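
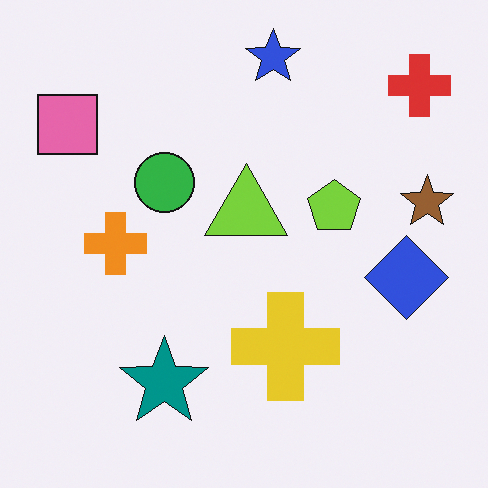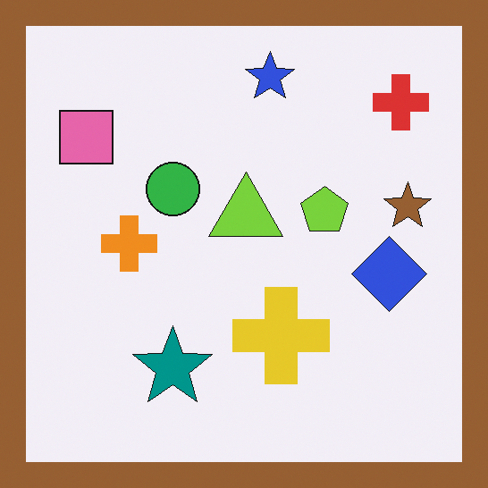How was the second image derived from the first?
It was framed with a brown border.

A solid brown frame runs around the edge of the second image, with the content slightly shrunk inside it.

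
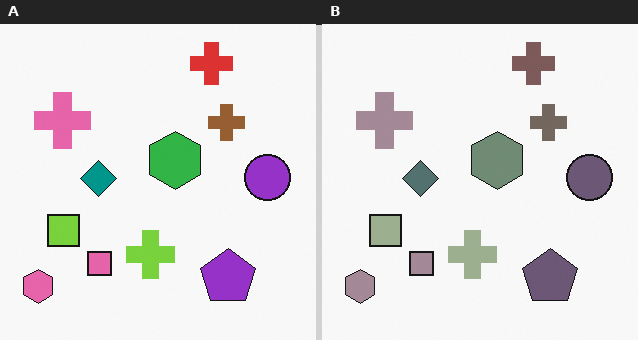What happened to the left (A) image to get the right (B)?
The image was made much more muted (saturation change).

All colors are more muted and greyish — a global saturation change.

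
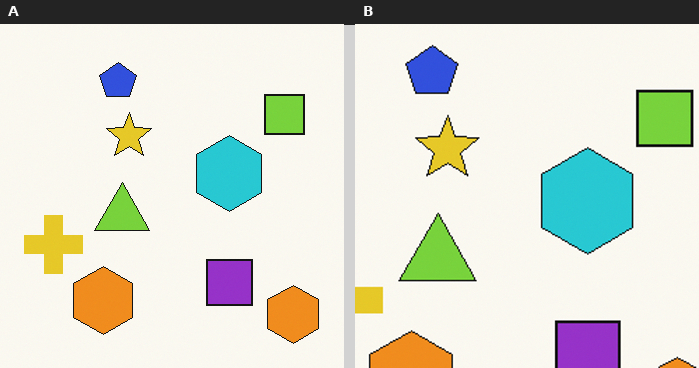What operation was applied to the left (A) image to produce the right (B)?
The transformation is: cropped slightly and scaled back up.

The visible shapes are larger and the field of view is narrower; shapes near the original edges may be partly or wholly outside the frame — a crop-and-rescale.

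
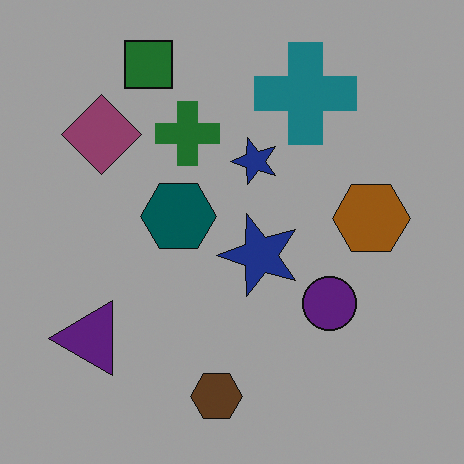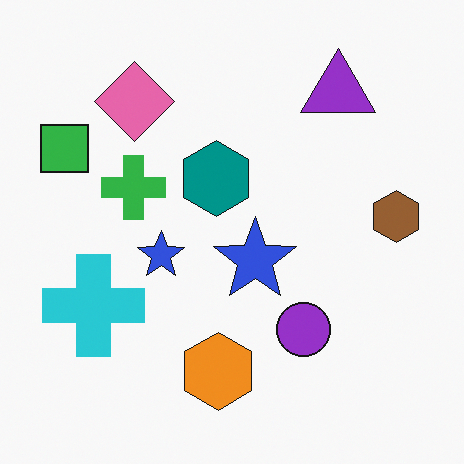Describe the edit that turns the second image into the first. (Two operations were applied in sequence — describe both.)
The image was substantially darkened, then transposed (reflected across the top-left ↔ bottom-right diagonal).

Every pixel — background and shapes alike — is uniformly darkened. Shapes have swapped their row and column positions — what was in the top-right is now in the bottom-left — a diagonal reflection.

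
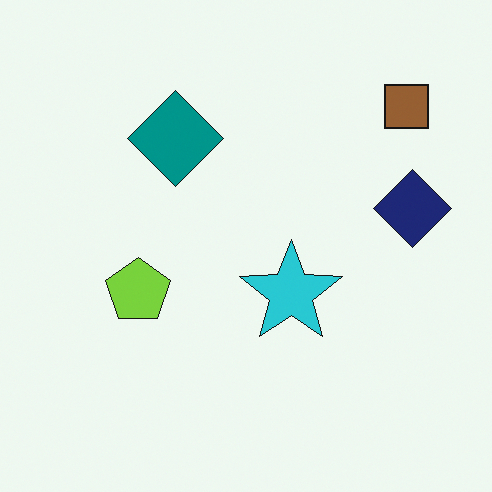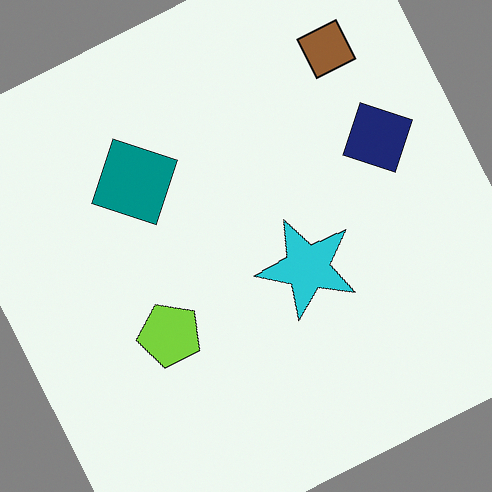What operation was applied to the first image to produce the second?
The image was rotated counter-clockwise by a clearly visible amount.

Every shape is tilted by the same angle and the image corners show triangular fill wedges — a whole-image rotation by a non-right angle.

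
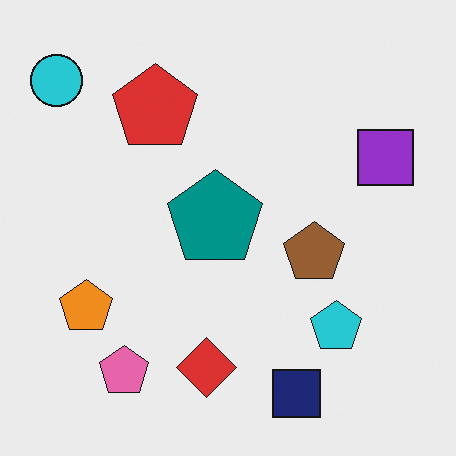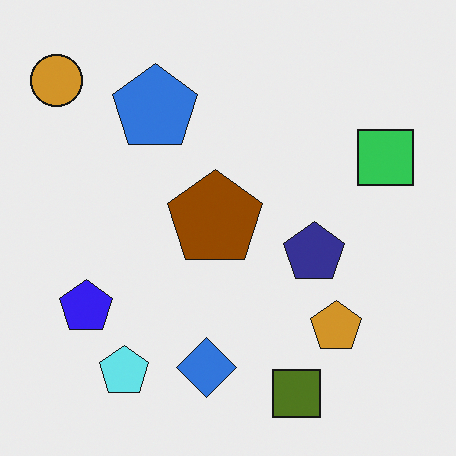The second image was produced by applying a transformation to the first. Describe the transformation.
The transformation is: hue-shifted by a large amount.

Every shape's color has rotated by the same amount around the hue wheel — a uniform hue shift.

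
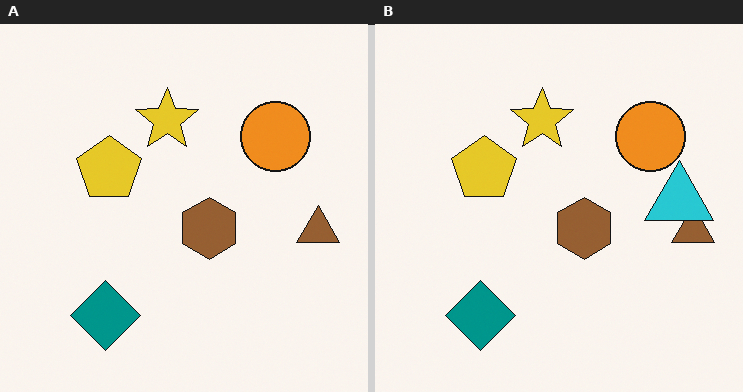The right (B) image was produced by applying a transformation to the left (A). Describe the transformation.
Overlaid with an additional cyan triangle.

A cyan triangle appears in the right (B) image that is absent from the left (A).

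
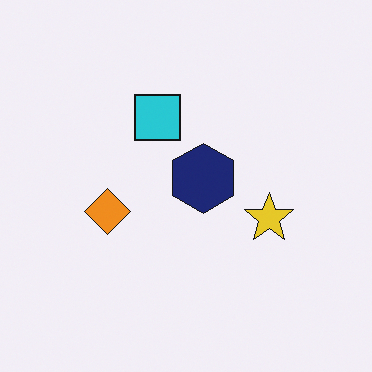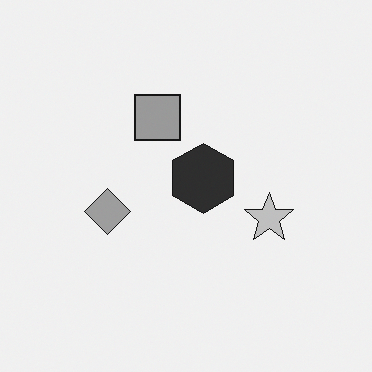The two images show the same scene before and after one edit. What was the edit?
The second image is the first converted to grayscale.

All color is removed — every shape is now a shade of grey.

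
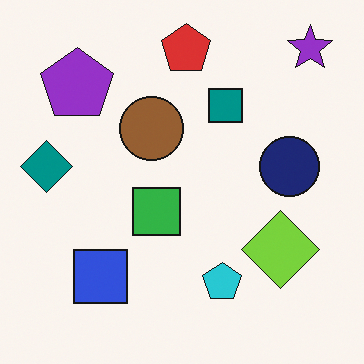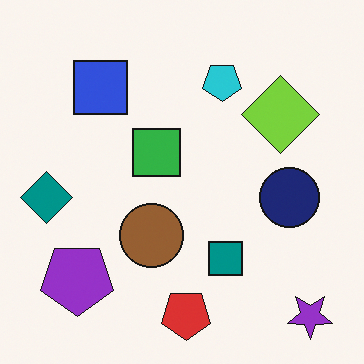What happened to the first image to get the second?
It was flipped vertically (top ↔ bottom).

The purple star is in the top-right of the first image and the bottom-right of the second — shapes on opposite sides of the horizontal midline have swapped in a mirror flip.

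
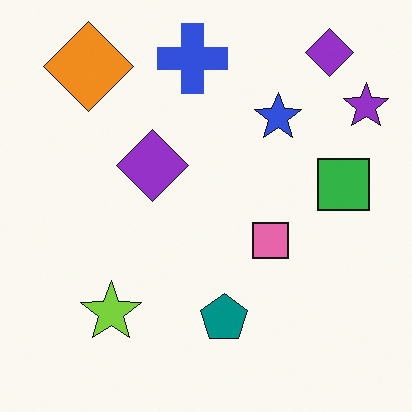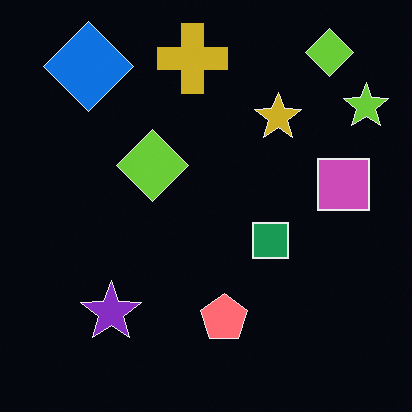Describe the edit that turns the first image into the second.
The second image is the first color-inverted (negative).

The light background has become dark and every shape's color is its complement — a photographic negative.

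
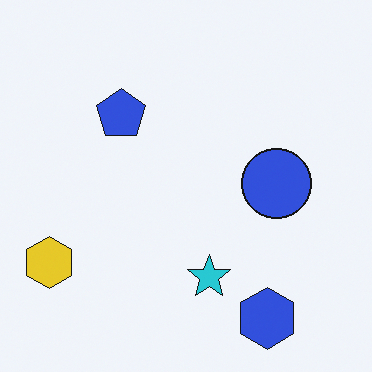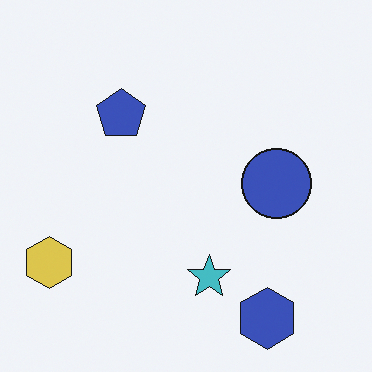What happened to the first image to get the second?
Slightly desaturated.

All colors are more muted and greyish — a global saturation change.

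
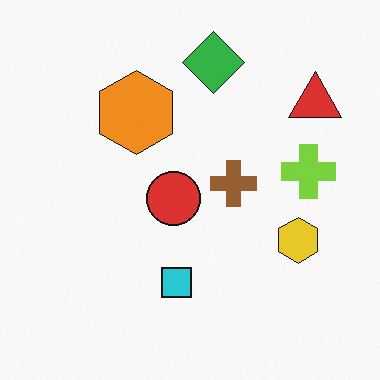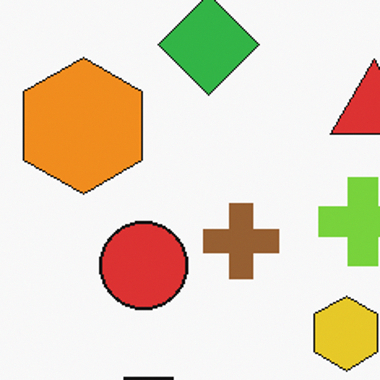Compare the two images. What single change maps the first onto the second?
The image was cropped tightly and scaled back up.

The visible shapes are larger and the field of view is narrower; shapes near the original edges may be partly or wholly outside the frame — a crop-and-rescale.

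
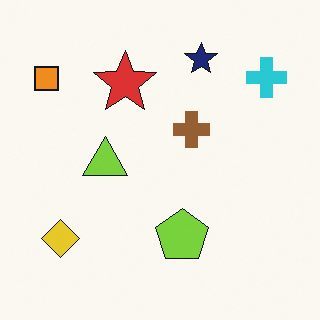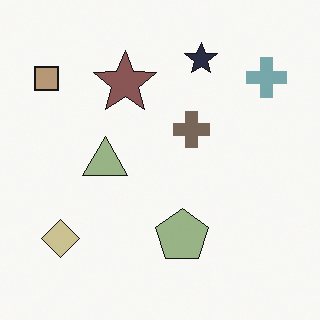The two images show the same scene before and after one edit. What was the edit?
This is the original image heavily desaturated.

All colors are more muted and greyish — a global saturation change.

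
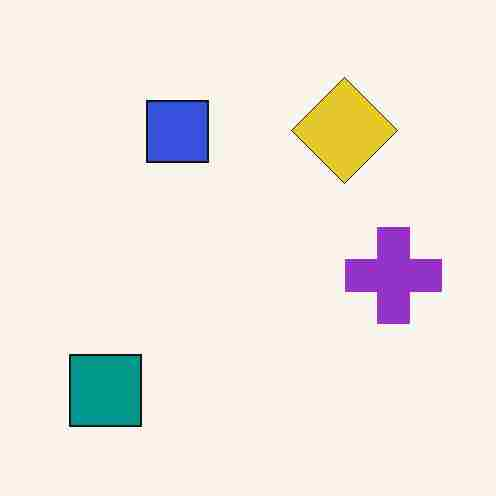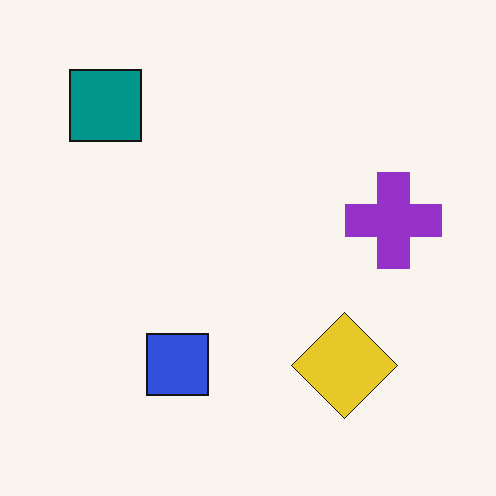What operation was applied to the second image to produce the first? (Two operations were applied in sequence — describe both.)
Flipped vertically (top ↔ bottom), then heavily JPEG-compressed with obvious blocking artifacts.

The teal square is in the top-left of the second image and the bottom-left of the first — shapes on opposite sides of the horizontal midline have swapped in a mirror flip. Blocky 8×8 compression artifacts appear around shape edges and the flat background shows ringing — characteristic JPEG degradation.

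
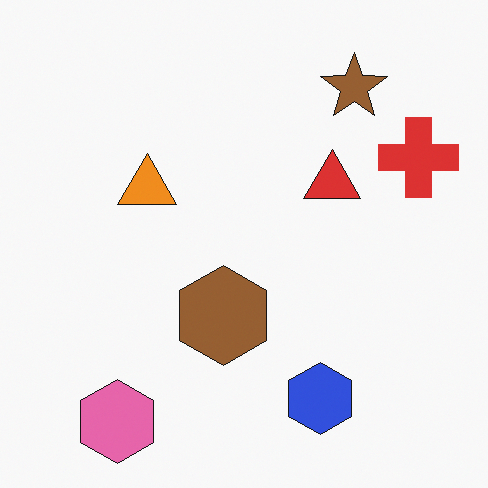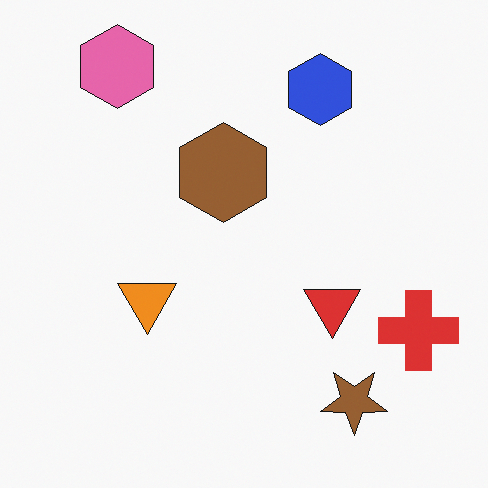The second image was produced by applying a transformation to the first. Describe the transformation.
The transformation is: flipped vertically (top ↔ bottom).

The pink hexagon is in the bottom-left of the first image and the top-left of the second — shapes on opposite sides of the horizontal midline have swapped in a mirror flip.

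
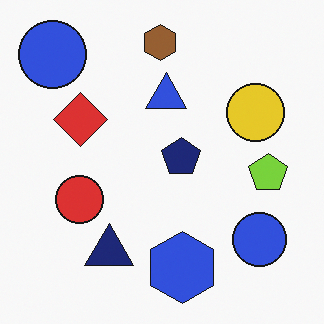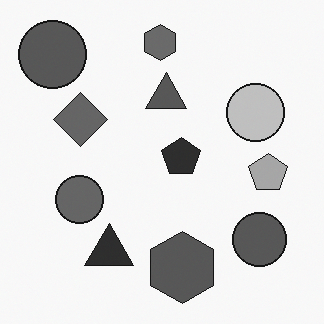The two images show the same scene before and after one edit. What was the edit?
Converted to grayscale.

All color is removed — every shape is now a shade of grey.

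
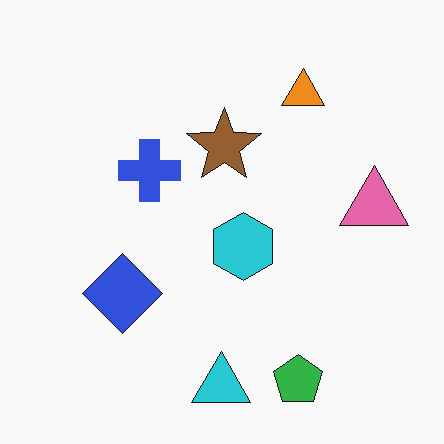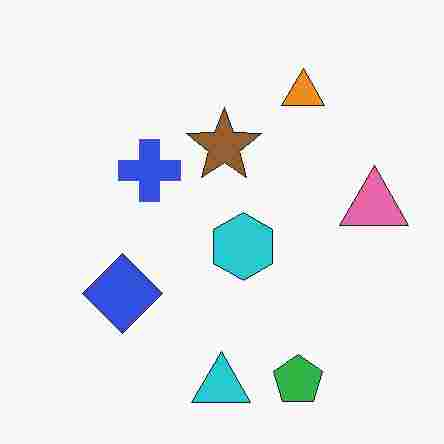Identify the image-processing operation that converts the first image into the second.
This is the original image degraded with heavy JPEG compression.

Blocky 8×8 compression artifacts appear around shape edges and the flat background shows ringing — characteristic JPEG degradation.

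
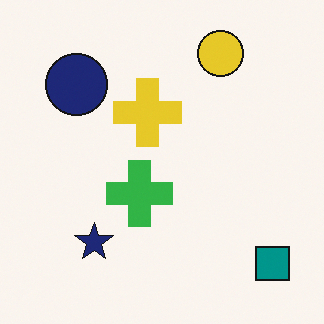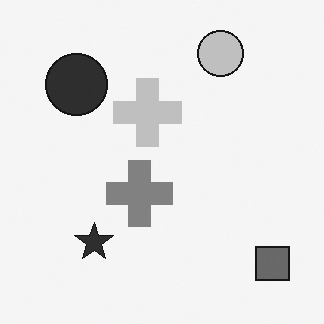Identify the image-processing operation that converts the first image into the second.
The transformation is: converted to grayscale.

All color is removed — every shape is now a shade of grey.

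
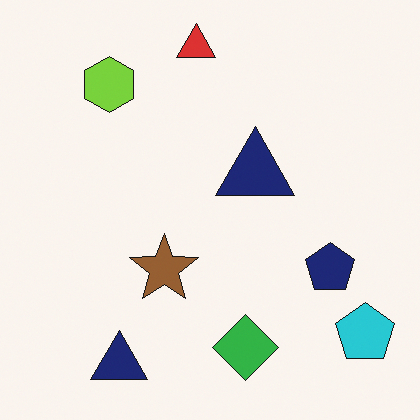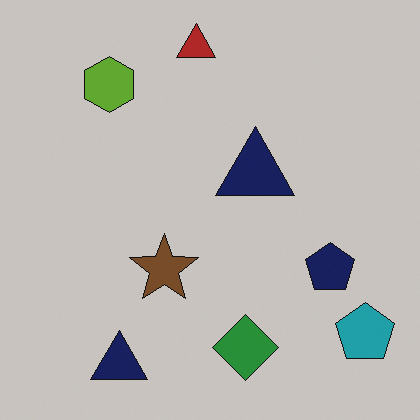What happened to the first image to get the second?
Slightly darkened.

Every pixel — background and shapes alike — is uniformly darkened.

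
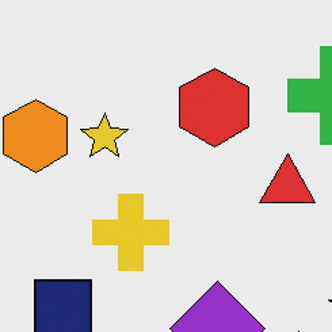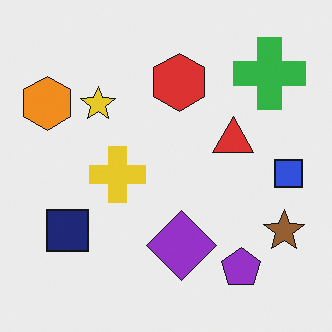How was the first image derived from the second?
The transformation is: cropped to a modestly smaller region and rescaled.

The visible shapes are larger and the field of view is narrower; shapes near the original edges may be partly or wholly outside the frame — a crop-and-rescale.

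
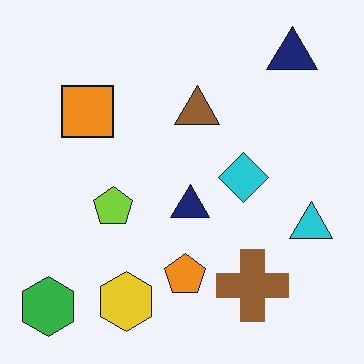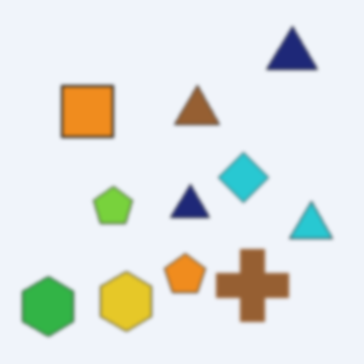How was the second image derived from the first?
Slightly softened.

Shape edges and outlines are uniformly softened across the whole image.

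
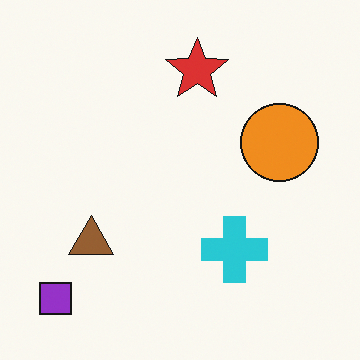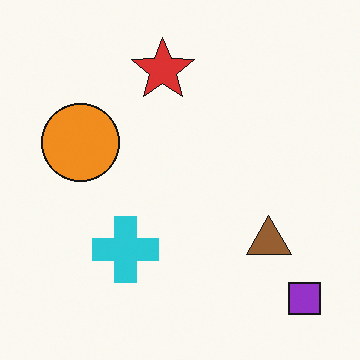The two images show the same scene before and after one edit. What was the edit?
It was flipped horizontally (left ↔ right).

The purple square is in the bottom-left of the first image and the bottom-right of the second — shapes on opposite sides of the vertical midline have swapped in a mirror flip.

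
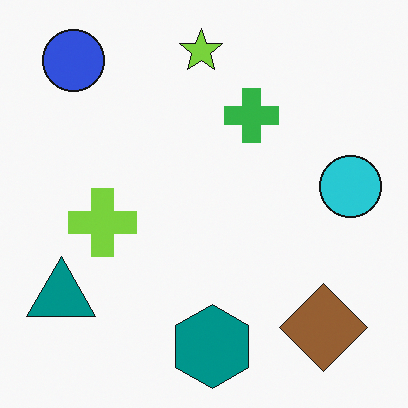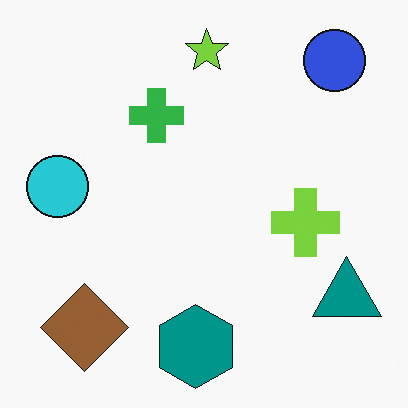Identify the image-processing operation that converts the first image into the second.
The transformation is: flipped horizontally (left ↔ right).

The cyan circle is in the right of the first image and the left of the second — shapes on opposite sides of the vertical midline have swapped in a mirror flip.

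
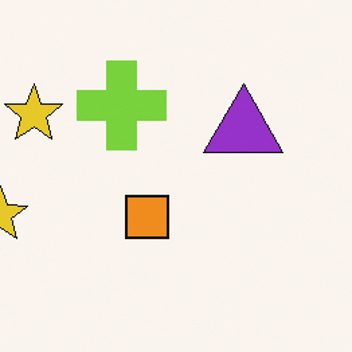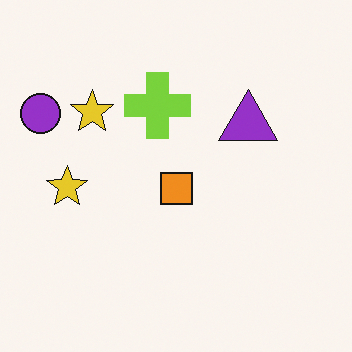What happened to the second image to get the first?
The first image is the second cropped to a modestly smaller region and rescaled.

The visible shapes are larger and the field of view is narrower; shapes near the original edges may be partly or wholly outside the frame — a crop-and-rescale.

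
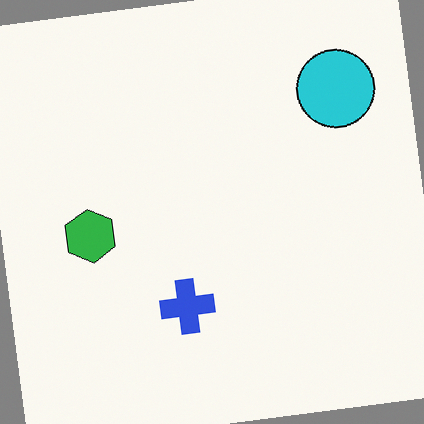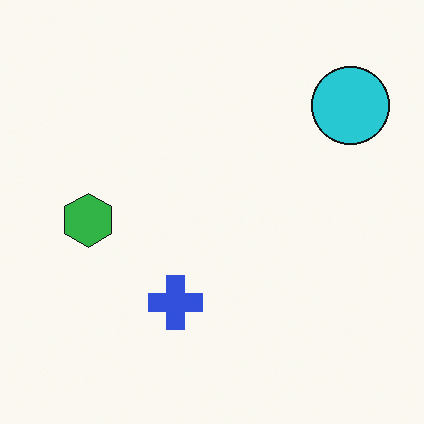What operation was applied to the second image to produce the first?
This is the original image rotated counter-clockwise by a small amount.

Every shape is tilted by the same angle and the image corners show triangular fill wedges — a whole-image rotation by a non-right angle.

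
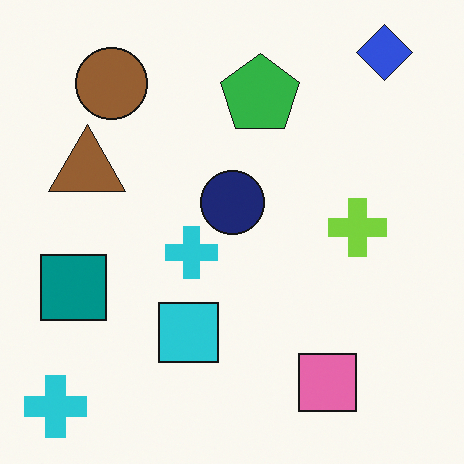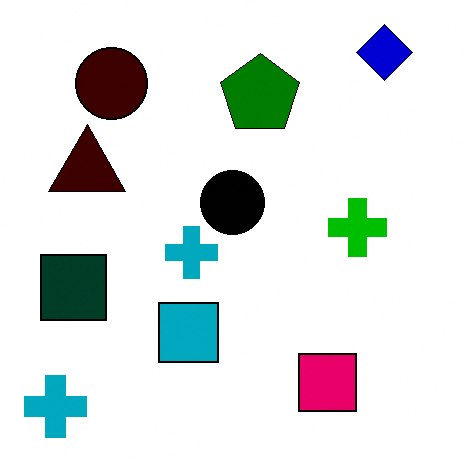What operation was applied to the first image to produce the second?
It was boosted in contrast.

Tones are pushed away from mid-grey across the whole image — a global contrast change.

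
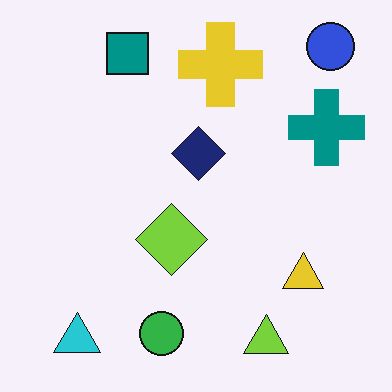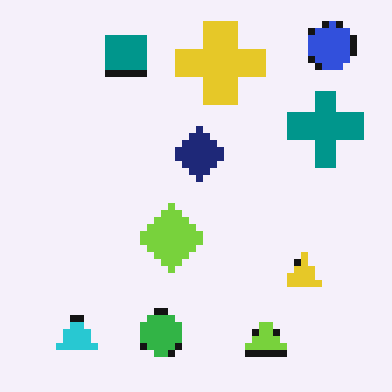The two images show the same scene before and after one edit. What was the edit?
The image was pixelated into visible square blocks.

Shapes are reduced to large square blocks; fine edges and outlines are lost — a downscale-then-upscale (mosaic) effect.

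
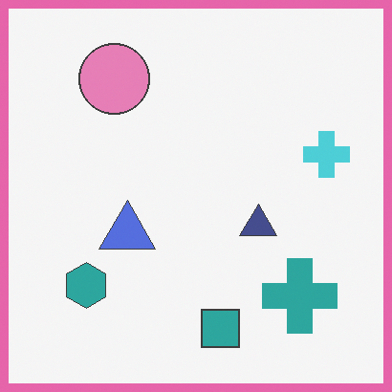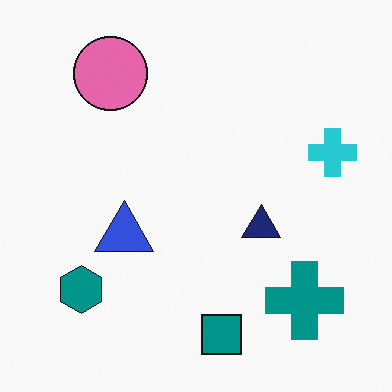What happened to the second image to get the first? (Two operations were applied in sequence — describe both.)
It was given slightly reduced contrast, then framed with a pink border.

Tones are pushed toward mid-grey across the whole image — a global contrast change. A solid pink frame runs around the edge of the first image, with the content slightly shrunk inside it.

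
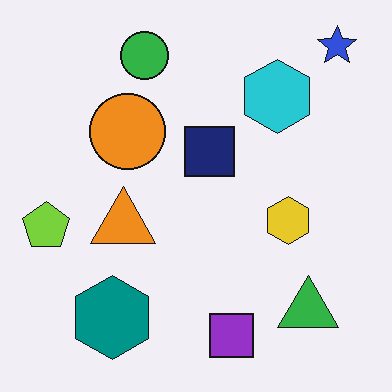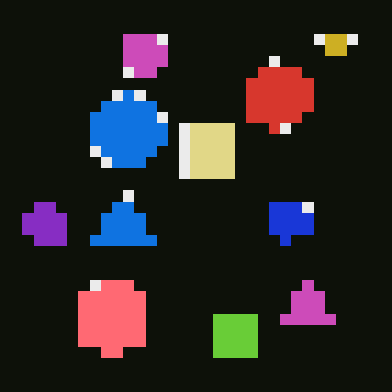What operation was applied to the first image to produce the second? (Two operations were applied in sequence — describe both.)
The transformation is: color-inverted (negative), then heavily pixelated into large blocks.

The light background has become dark and every shape's color is its complement — a photographic negative. Shapes are reduced to large square blocks; fine edges and outlines are lost — a downscale-then-upscale (mosaic) effect.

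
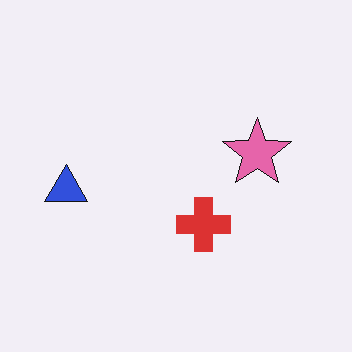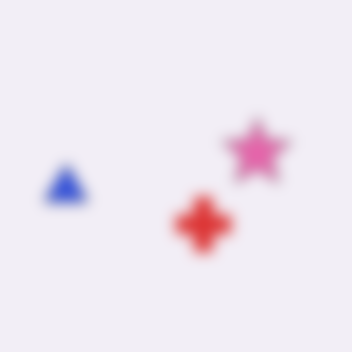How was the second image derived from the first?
This is the original image strongly gaussian-blurred.

Shape edges and outlines are uniformly softened across the whole image.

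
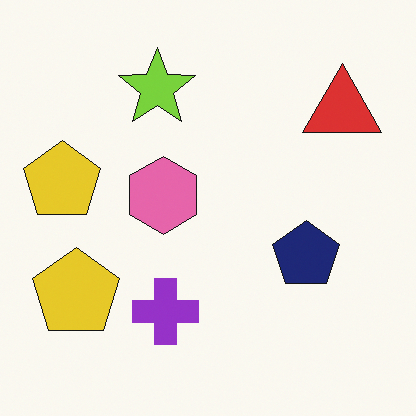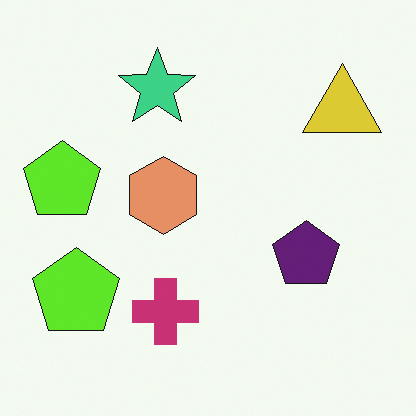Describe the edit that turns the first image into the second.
The image was hue-shifted by a small amount.

Every shape's color has rotated by the same amount around the hue wheel — a uniform hue shift.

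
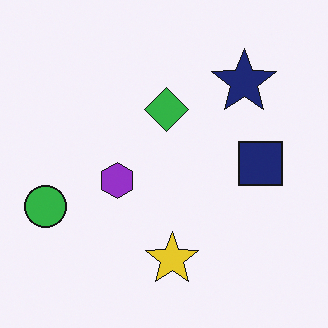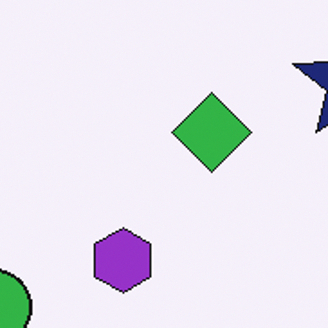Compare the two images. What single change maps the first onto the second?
Cropped tightly and scaled back up.

The visible shapes are larger and the field of view is narrower; shapes near the original edges may be partly or wholly outside the frame — a crop-and-rescale.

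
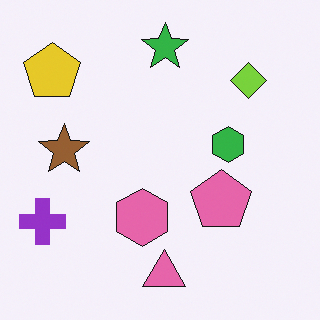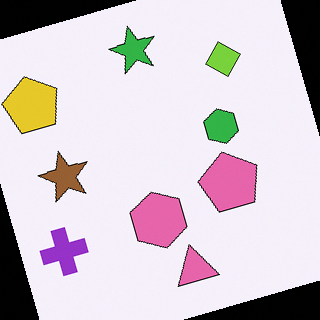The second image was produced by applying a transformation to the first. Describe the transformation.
This is the original image rotated counter-clockwise by a moderate amount.

Every shape is tilted by the same angle and the image corners show triangular fill wedges — a whole-image rotation by a non-right angle.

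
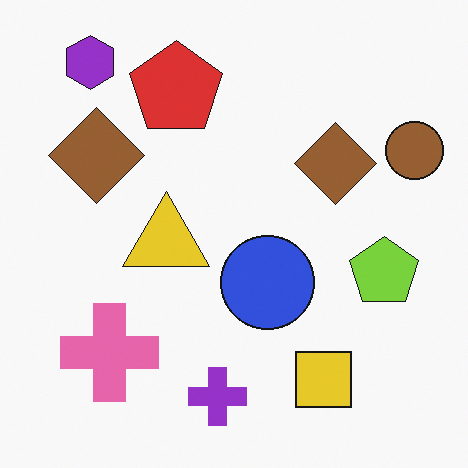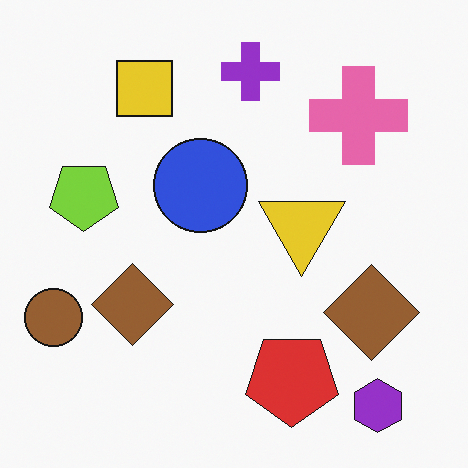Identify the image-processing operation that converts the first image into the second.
It was rotated 180°.

The purple hexagon sits in the top-left of the first image and the bottom-right of the second — consistent with a whole-image 180° rotation.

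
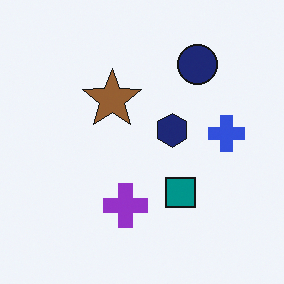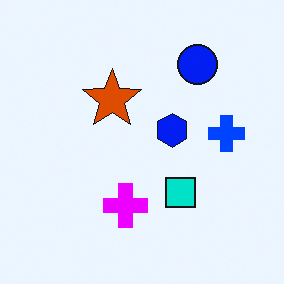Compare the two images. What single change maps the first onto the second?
The second image is the first made much more vivid (saturation change).

All colors are more vivid — a global saturation change.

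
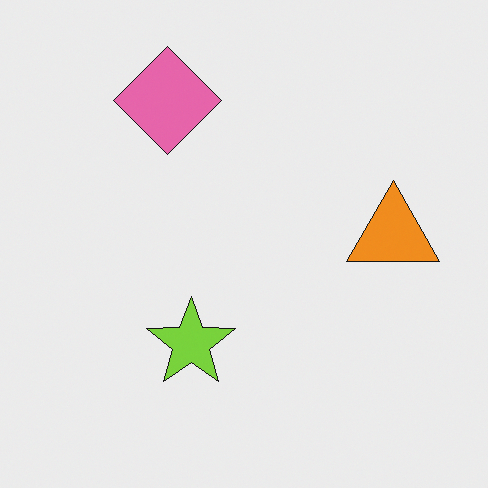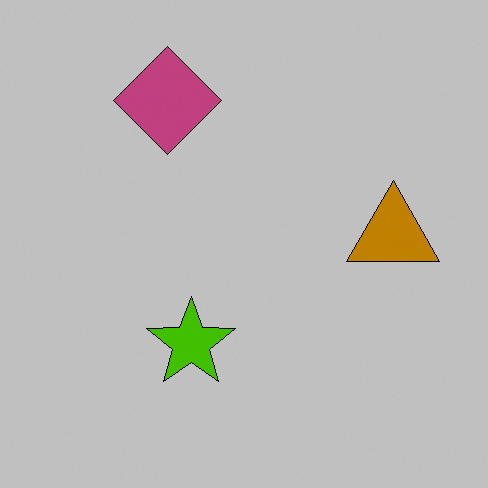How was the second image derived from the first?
The transformation is: heavily posterized to just a handful of flat colors.

Each flat color has snapped to a coarser quantized level — most visibly, the near-white background has dropped to a flat grey.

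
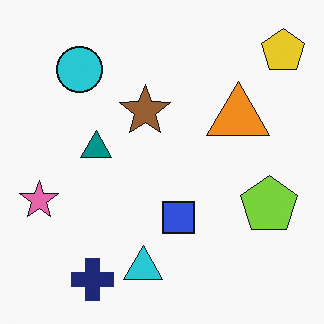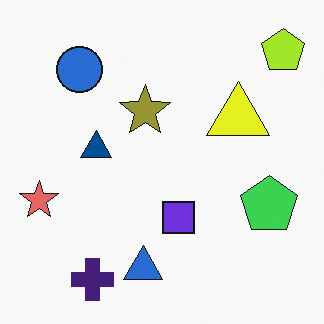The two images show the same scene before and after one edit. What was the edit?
This is the original image hue-shifted slightly.

Every shape's color has rotated by the same amount around the hue wheel — a uniform hue shift.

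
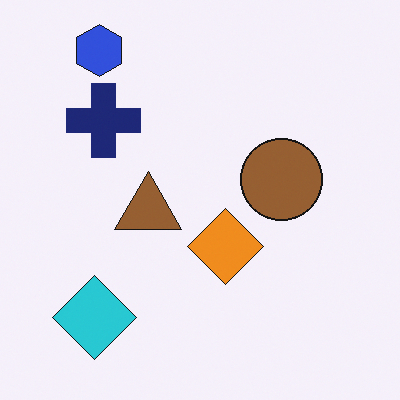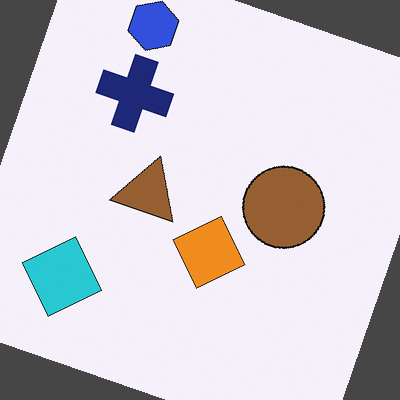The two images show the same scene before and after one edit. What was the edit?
Rotated clockwise by a moderate amount.

Every shape is tilted by the same angle and the image corners show triangular fill wedges — a whole-image rotation by a non-right angle.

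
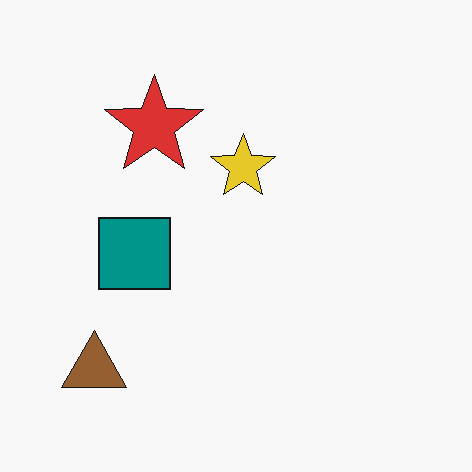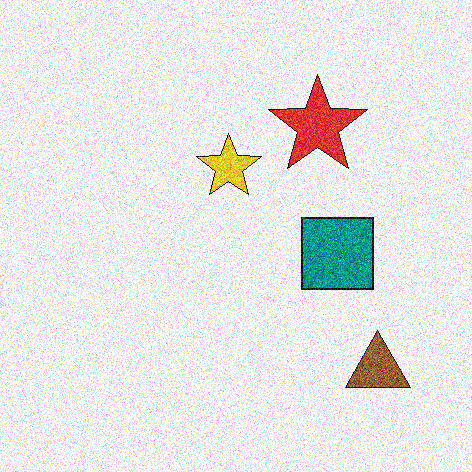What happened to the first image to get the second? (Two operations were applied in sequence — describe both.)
Degraded with heavy additive noise, then flipped horizontally (left ↔ right).

Random speckle covers the whole image, including the flat background. The brown triangle is in the bottom-left of the first image and the bottom-right of the second — shapes on opposite sides of the vertical midline have swapped in a mirror flip.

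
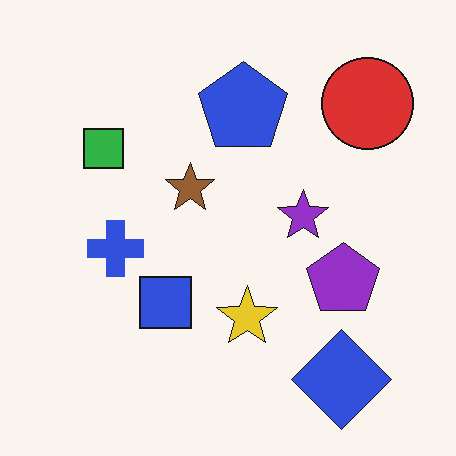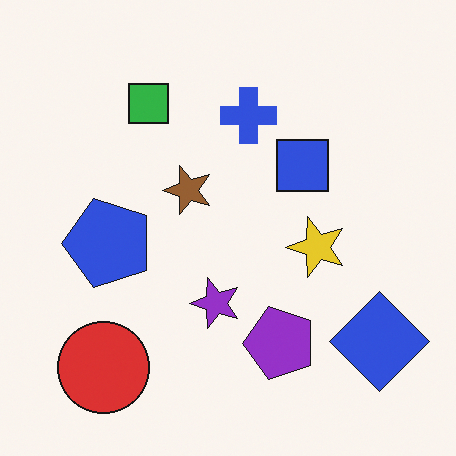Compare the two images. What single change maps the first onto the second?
This is the original image transposed (reflected across the top-left ↔ bottom-right diagonal).

Shapes have swapped their row and column positions — what was in the top-right is now in the bottom-left — a diagonal reflection.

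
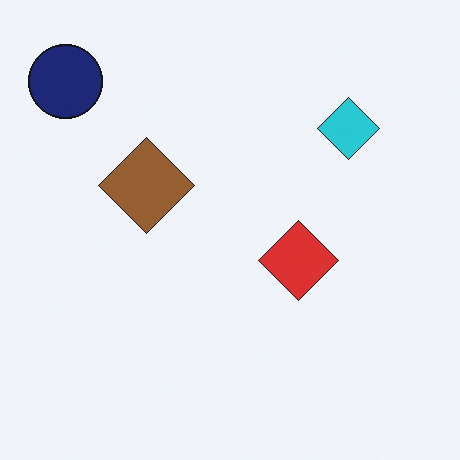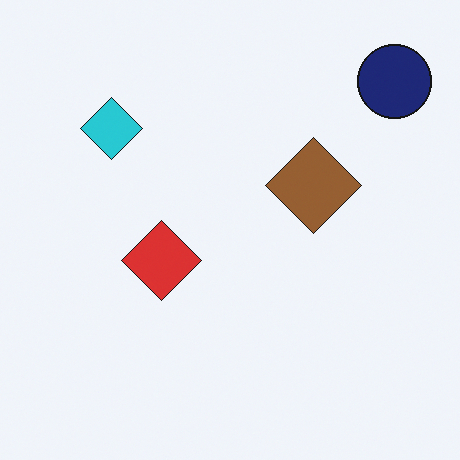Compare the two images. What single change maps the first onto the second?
Flipped horizontally (left ↔ right).

The navy circle is in the top-left of the first image and the top-right of the second — shapes on opposite sides of the vertical midline have swapped in a mirror flip.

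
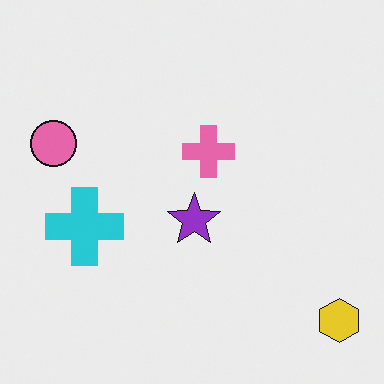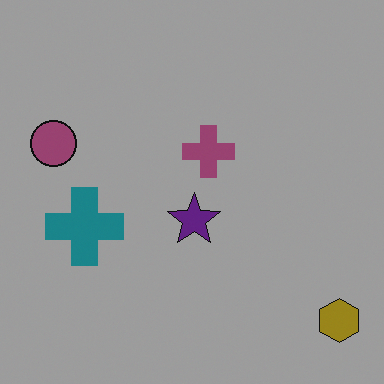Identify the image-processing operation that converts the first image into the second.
The image was noticeably darkened.

Every pixel — background and shapes alike — is uniformly darkened.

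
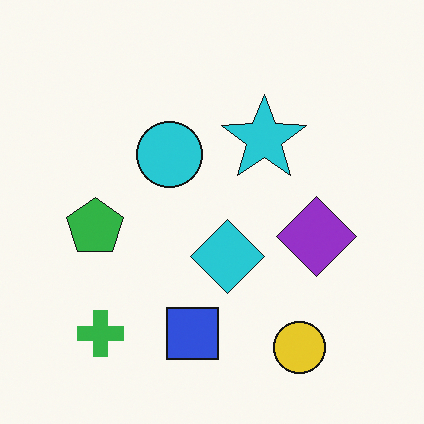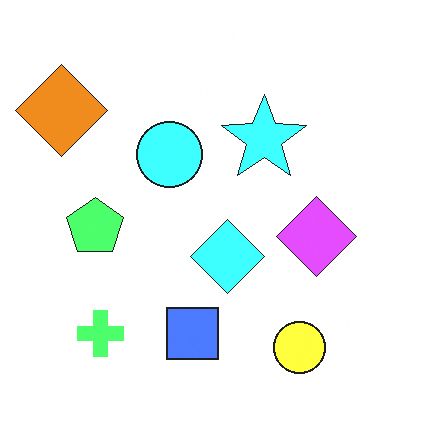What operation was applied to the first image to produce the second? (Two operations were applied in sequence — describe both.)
This is the original image brightened a lot, then overlaid with an additional orange diamond.

Every pixel — background and shapes alike — is uniformly brightened. An orange diamond appears in the second image that is absent from the first.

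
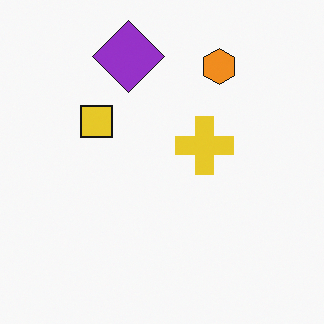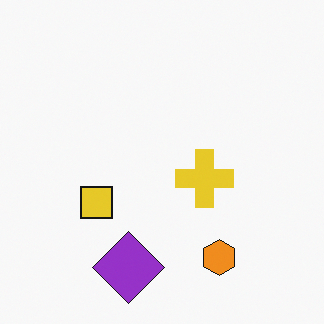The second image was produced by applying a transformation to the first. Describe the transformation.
It was flipped vertically (top ↔ bottom).

The purple diamond is in the top of the first image and the bottom of the second — shapes on opposite sides of the horizontal midline have swapped in a mirror flip.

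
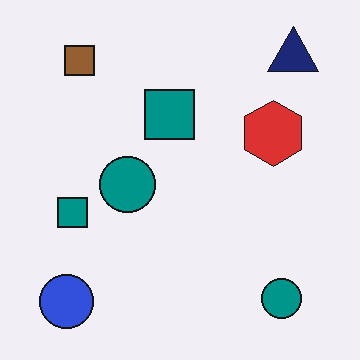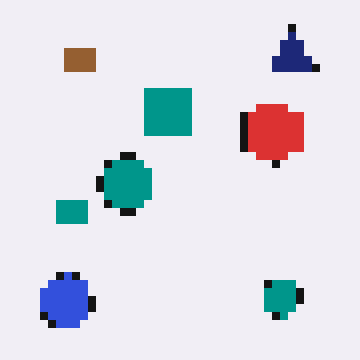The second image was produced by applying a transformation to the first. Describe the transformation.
The second image is the first pixelated into visible square blocks.

Shapes are reduced to large square blocks; fine edges and outlines are lost — a downscale-then-upscale (mosaic) effect.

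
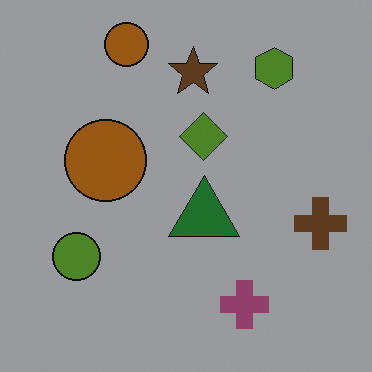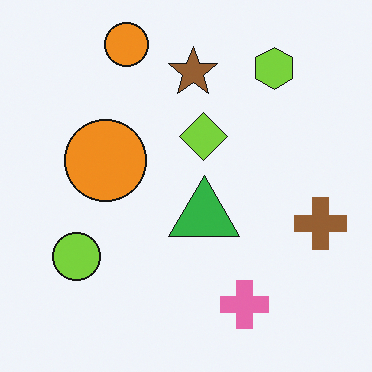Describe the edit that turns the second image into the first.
The image was noticeably darkened.

Every pixel — background and shapes alike — is uniformly darkened.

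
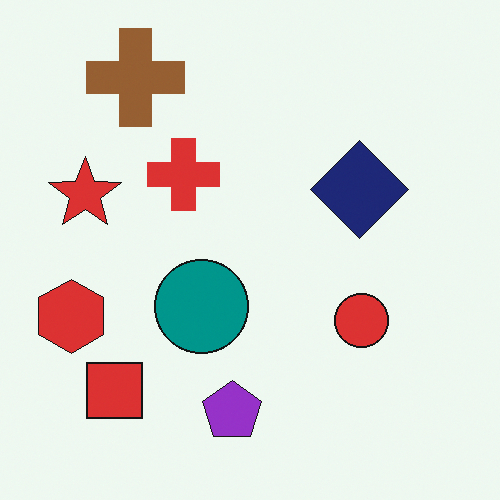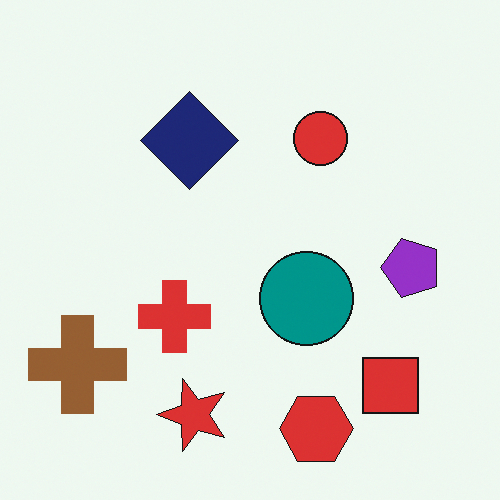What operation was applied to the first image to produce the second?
The transformation is: rotated 90° counter-clockwise.

The brown cross sits in the top-left of the first image and the bottom-left of the second — consistent with a whole-image 90° counter-clockwise rotation.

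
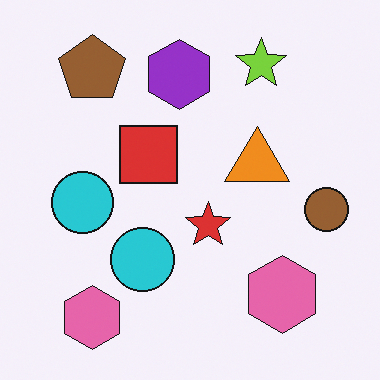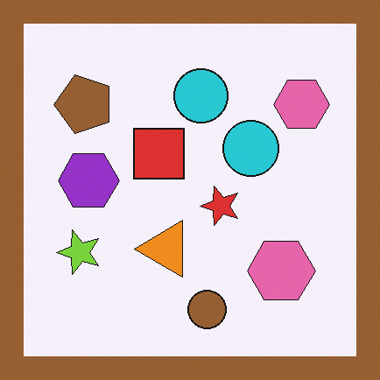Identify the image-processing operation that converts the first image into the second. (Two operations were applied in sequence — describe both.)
The second image is the first transposed (reflected across the top-left ↔ bottom-right diagonal), then framed with a brown border.

Shapes have swapped their row and column positions — what was in the top-right is now in the bottom-left — a diagonal reflection. A solid brown frame runs around the edge of the second image, with the content slightly shrunk inside it.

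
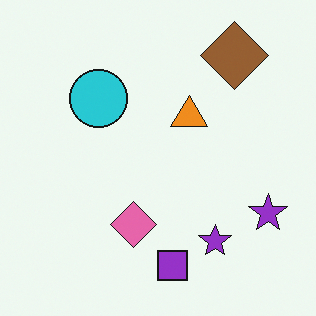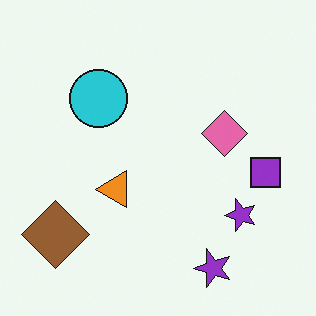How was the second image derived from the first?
The transformation is: transposed (reflected across the top-left ↔ bottom-right diagonal).

Shapes have swapped their row and column positions — what was in the top-right is now in the bottom-left — a diagonal reflection.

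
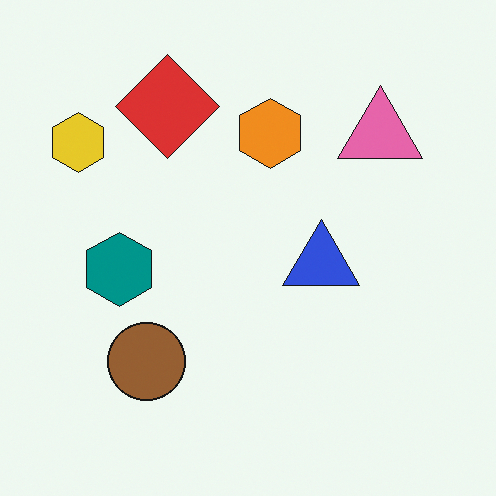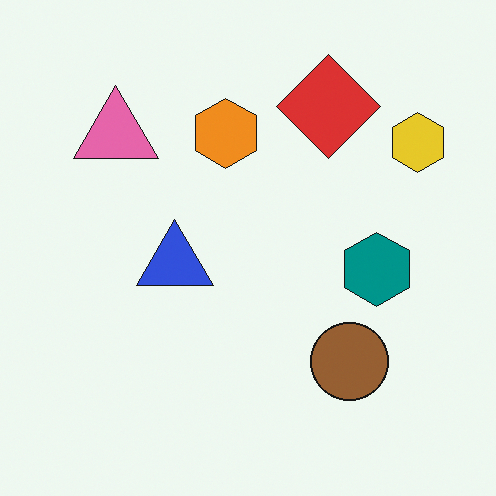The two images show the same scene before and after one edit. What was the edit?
The image was flipped horizontally (left ↔ right).

The yellow hexagon is in the top-left of the first image and the top-right of the second — shapes on opposite sides of the vertical midline have swapped in a mirror flip.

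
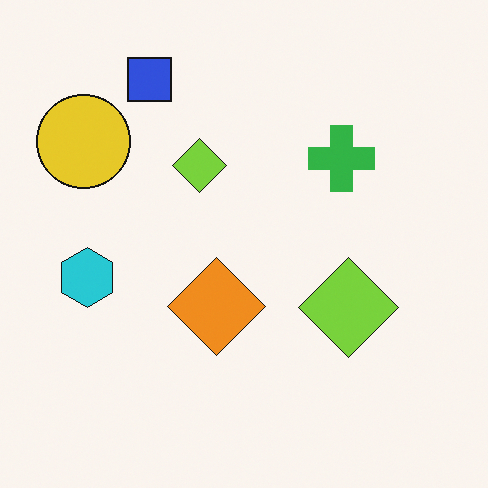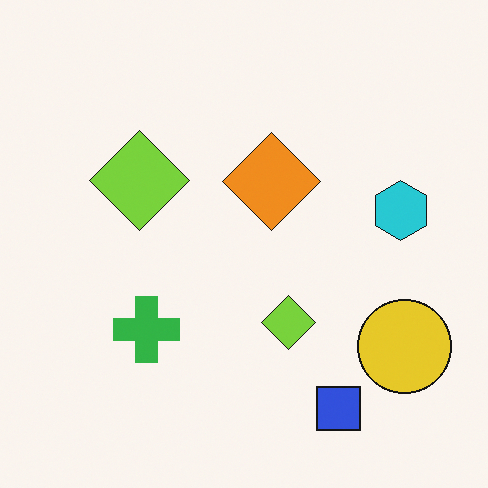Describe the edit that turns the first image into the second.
Rotated 180°.

The yellow circle sits in the top-left of the first image and the bottom-right of the second — consistent with a whole-image 180° rotation.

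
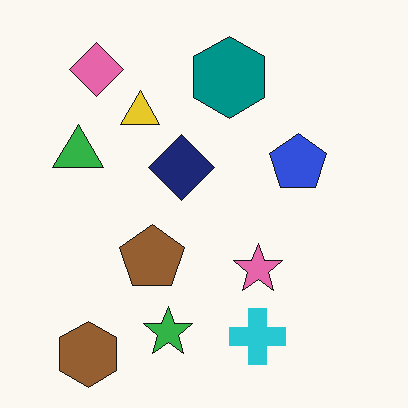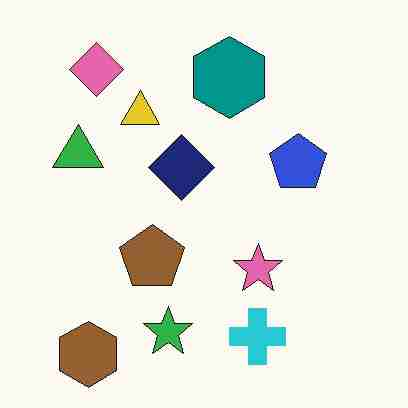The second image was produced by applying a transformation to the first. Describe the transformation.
The second image is the first heavily JPEG-compressed with obvious blocking artifacts.

Blocky 8×8 compression artifacts appear around shape edges and the flat background shows ringing — characteristic JPEG degradation.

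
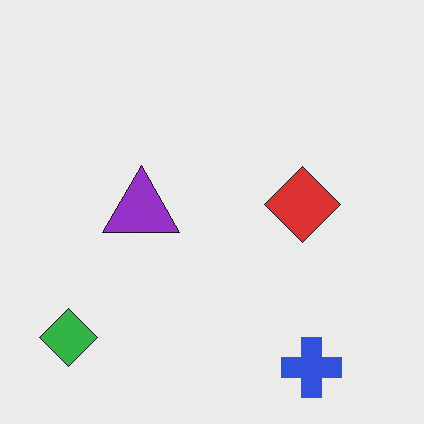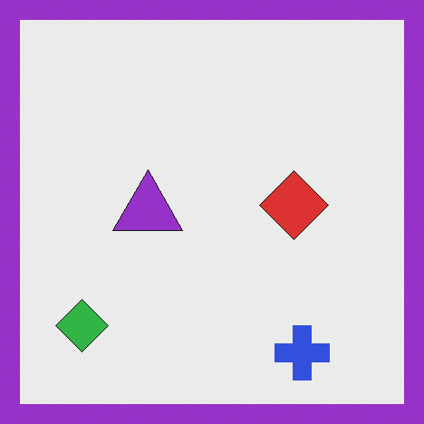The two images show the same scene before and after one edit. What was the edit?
The second image is the first framed with a purple border.

A solid purple frame runs around the edge of the second image, with the content slightly shrunk inside it.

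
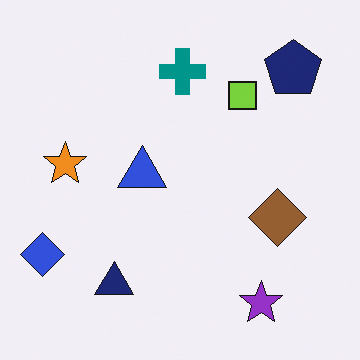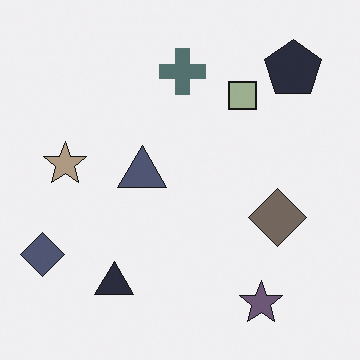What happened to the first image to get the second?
The image was made much more muted (saturation change).

All colors are more muted and greyish — a global saturation change.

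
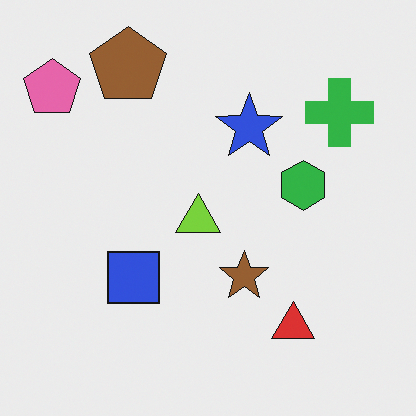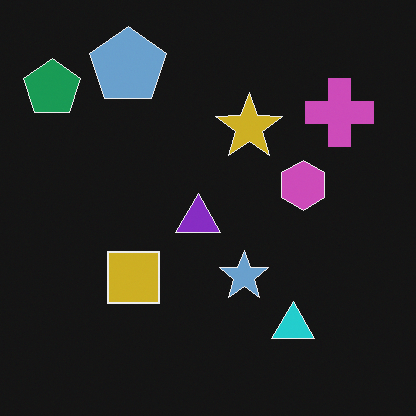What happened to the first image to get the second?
It was color-inverted (negative).

The light background has become dark and every shape's color is its complement — a photographic negative.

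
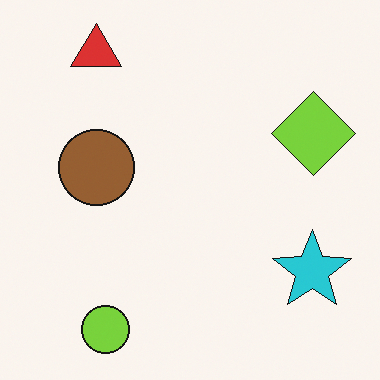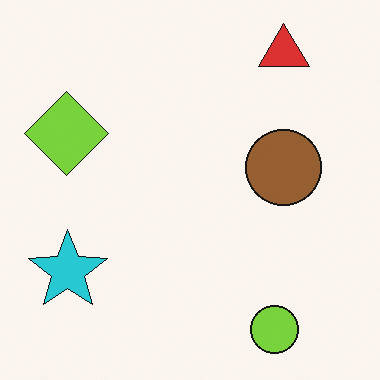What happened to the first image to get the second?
The second image is the first flipped horizontally (left ↔ right).

The lime diamond is in the right of the first image and the left of the second — shapes on opposite sides of the vertical midline have swapped in a mirror flip.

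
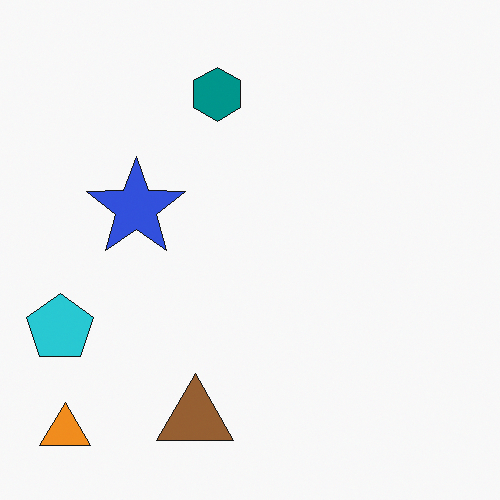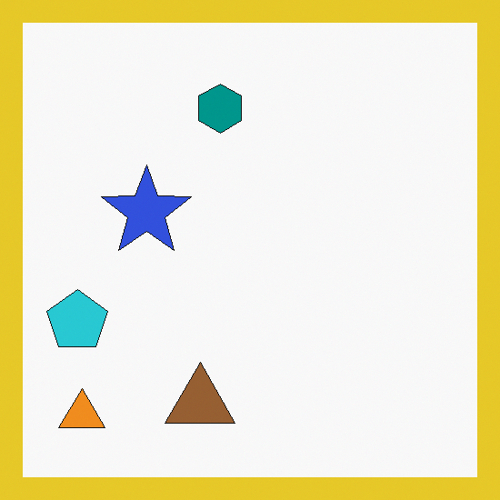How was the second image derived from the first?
This is the original image framed with a yellow border.

A solid yellow frame runs around the edge of the second image, with the content slightly shrunk inside it.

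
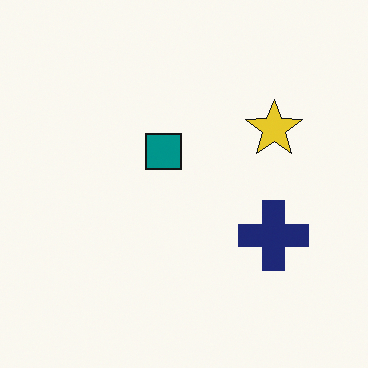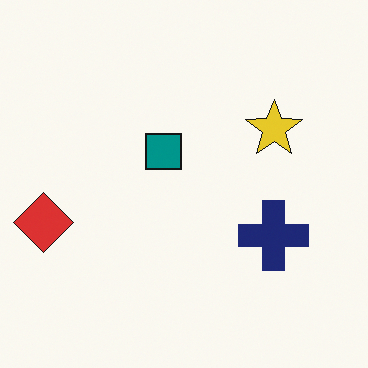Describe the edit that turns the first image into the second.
The second image is the first overlaid with an additional red diamond.

A red diamond appears in the second image that is absent from the first.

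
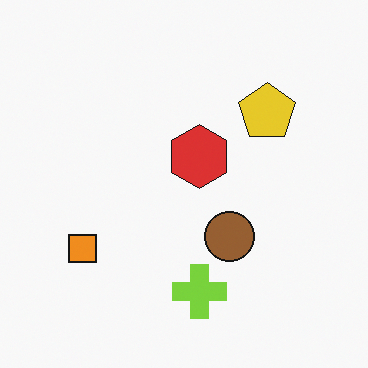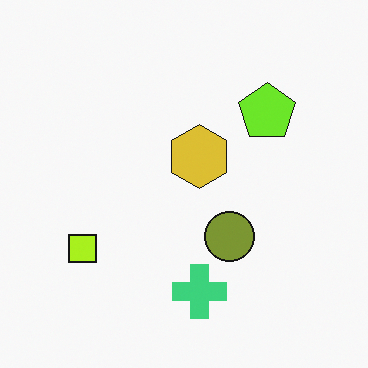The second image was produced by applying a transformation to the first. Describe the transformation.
It was hue-shifted by a small amount.

Every shape's color has rotated by the same amount around the hue wheel — a uniform hue shift.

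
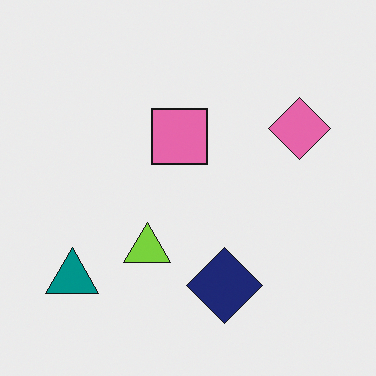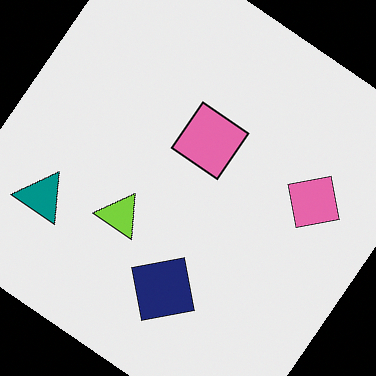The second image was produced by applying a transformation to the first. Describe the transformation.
This is the original image rotated clockwise by a large amount — several tens of degrees.

Every shape is tilted by the same angle and the image corners show triangular fill wedges — a whole-image rotation by a non-right angle.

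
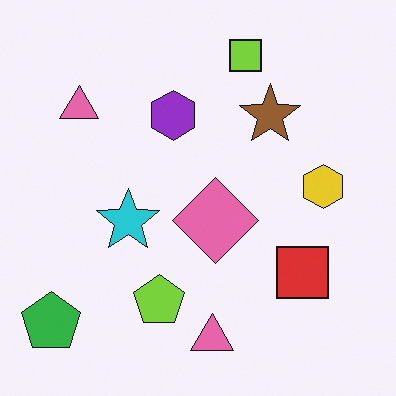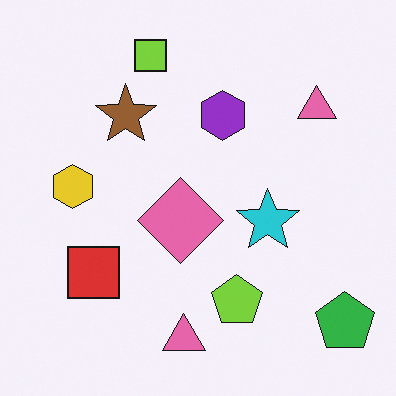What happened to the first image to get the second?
It was flipped horizontally (left ↔ right).

The green pentagon is in the bottom-left of the first image and the bottom-right of the second — shapes on opposite sides of the vertical midline have swapped in a mirror flip.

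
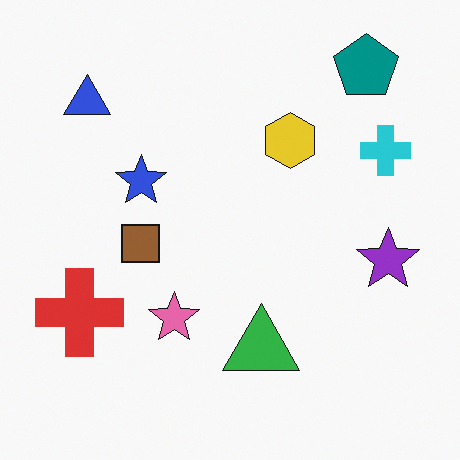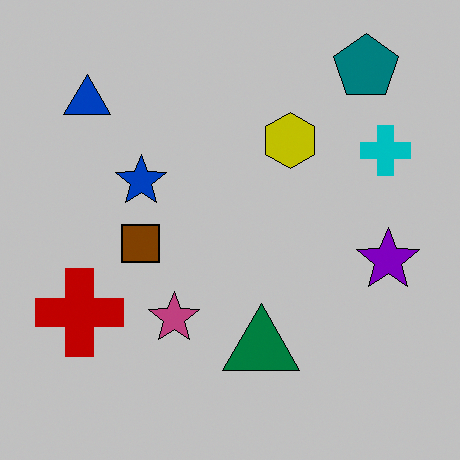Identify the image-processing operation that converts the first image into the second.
It was aggressively posterized.

Each flat color has snapped to a coarser quantized level — most visibly, the near-white background has dropped to a flat grey.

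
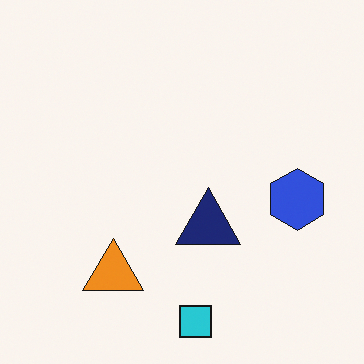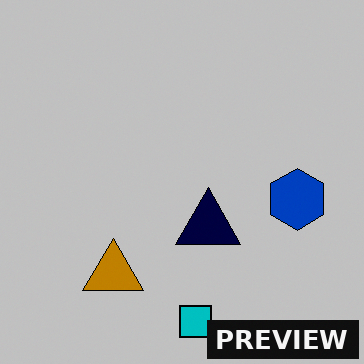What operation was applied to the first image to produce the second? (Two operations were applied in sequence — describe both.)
The transformation is: heavily posterized to just a handful of flat colors, then watermarked with the text "PREVIEW" in the lower-right corner.

Each flat color has snapped to a coarser quantized level — most visibly, the near-white background has dropped to a flat grey. A dark label reading "PREVIEW" appears in the lower-right corner.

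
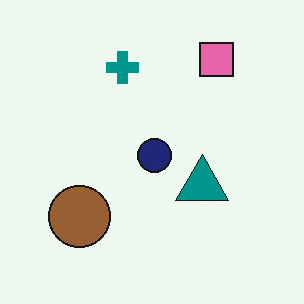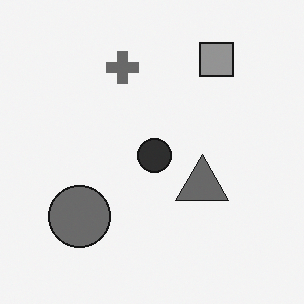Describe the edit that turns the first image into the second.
The second image is the first converted to grayscale.

All color is removed — every shape is now a shade of grey.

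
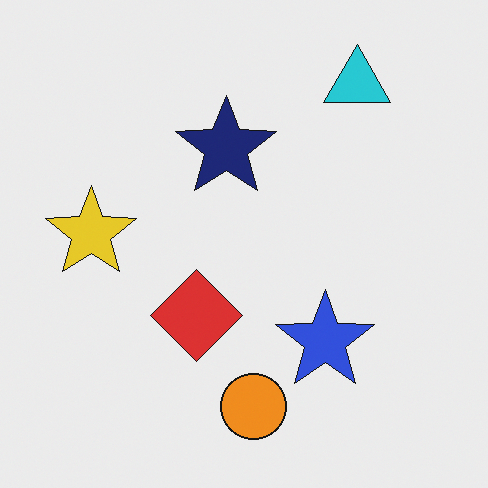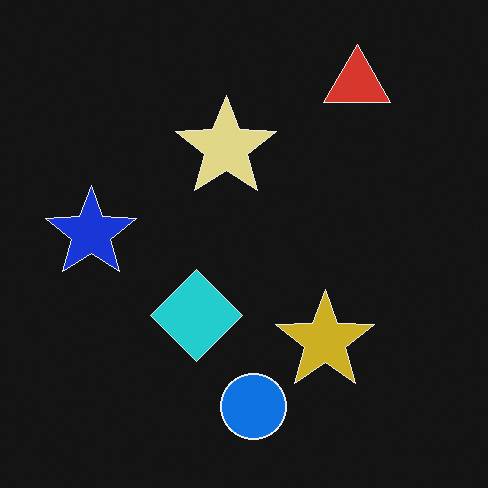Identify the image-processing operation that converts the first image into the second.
The transformation is: color-inverted (negative).

The light background has become dark and every shape's color is its complement — a photographic negative.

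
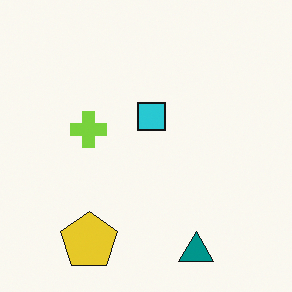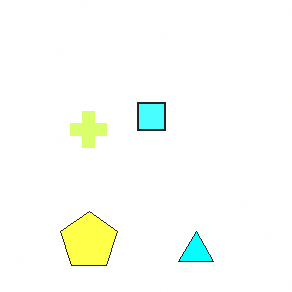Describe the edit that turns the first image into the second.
This is the original image substantially brightened.

Every pixel — background and shapes alike — is uniformly brightened.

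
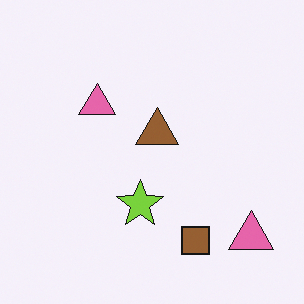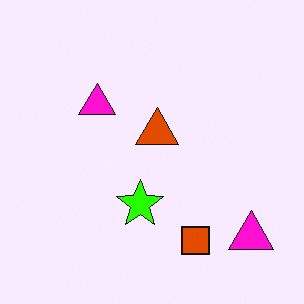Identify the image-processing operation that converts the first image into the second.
The transformation is: heavily oversaturated.

All colors are more vivid — a global saturation change.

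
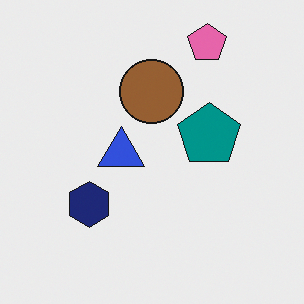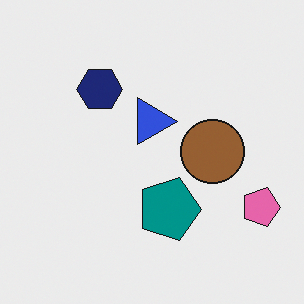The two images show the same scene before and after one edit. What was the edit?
The transformation is: rotated 90° clockwise.

The pink pentagon sits in the top-right of the first image and the bottom-right of the second — consistent with a whole-image 90° clockwise rotation.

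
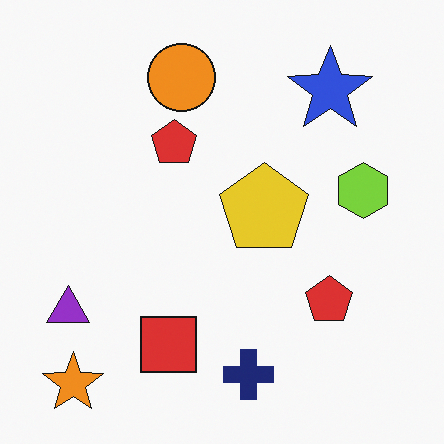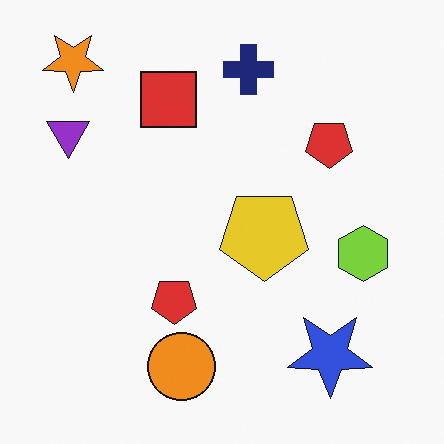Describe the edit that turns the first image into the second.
It was flipped vertically (top ↔ bottom).

The orange star is in the bottom-left of the first image and the top-left of the second — shapes on opposite sides of the horizontal midline have swapped in a mirror flip.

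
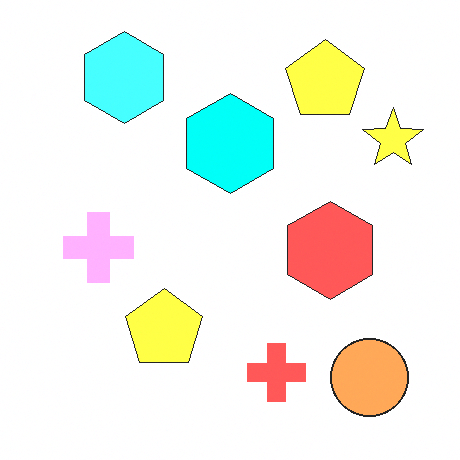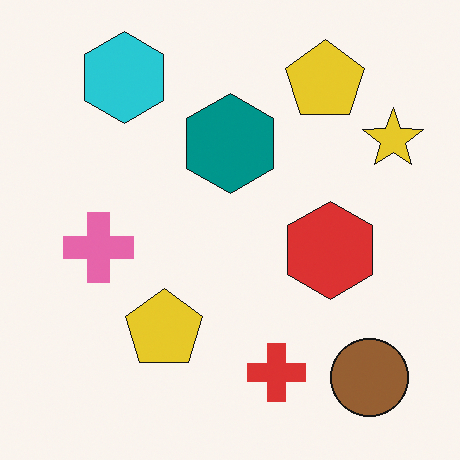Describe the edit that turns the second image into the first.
It was substantially brightened.

Every pixel — background and shapes alike — is uniformly brightened.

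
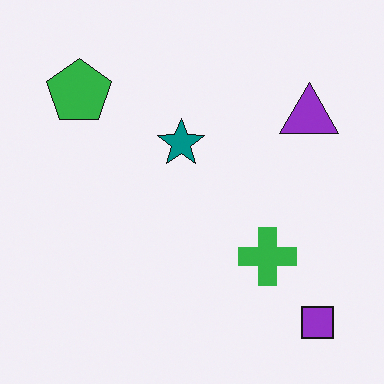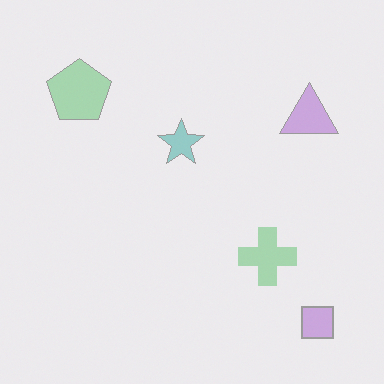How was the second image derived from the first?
The second image is the first given much lower contrast.

Tones are pushed toward mid-grey across the whole image — a global contrast change.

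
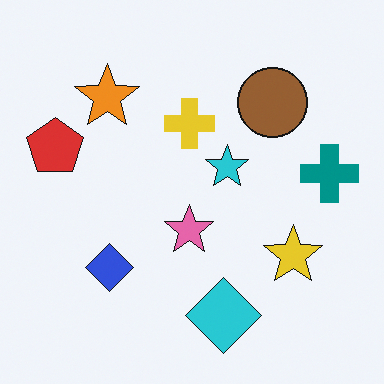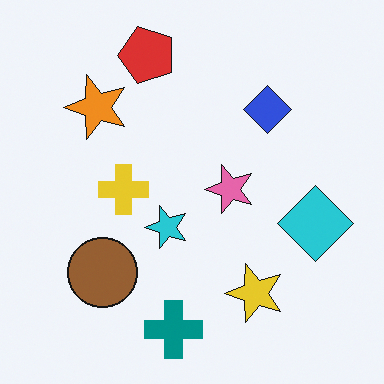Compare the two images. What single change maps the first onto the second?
The image was transposed (reflected across the top-left ↔ bottom-right diagonal).

Shapes have swapped their row and column positions — what was in the top-right is now in the bottom-left — a diagonal reflection.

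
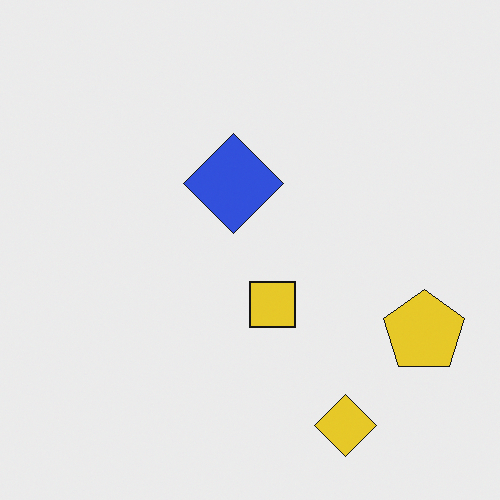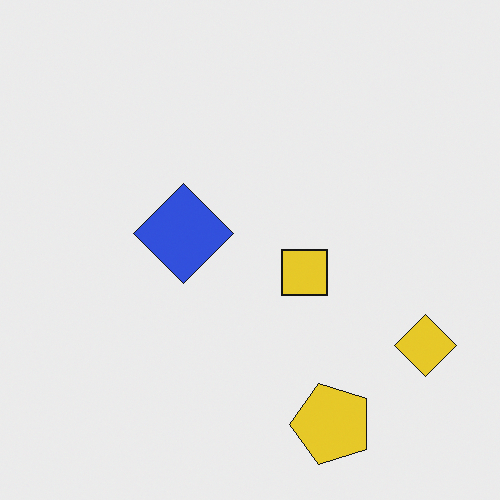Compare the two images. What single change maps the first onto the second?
Transposed (reflected across the top-left ↔ bottom-right diagonal).

Shapes have swapped their row and column positions — what was in the top-right is now in the bottom-left — a diagonal reflection.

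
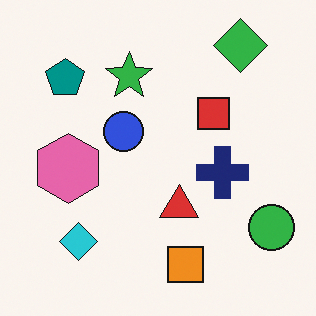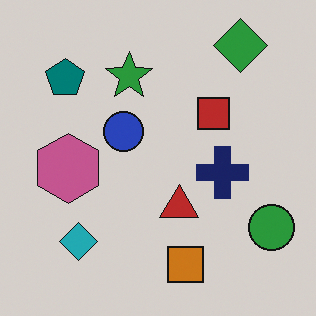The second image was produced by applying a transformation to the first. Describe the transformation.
The transformation is: slightly darkened.

Every pixel — background and shapes alike — is uniformly darkened.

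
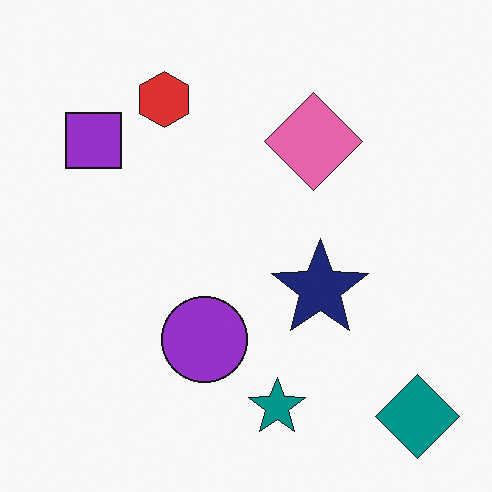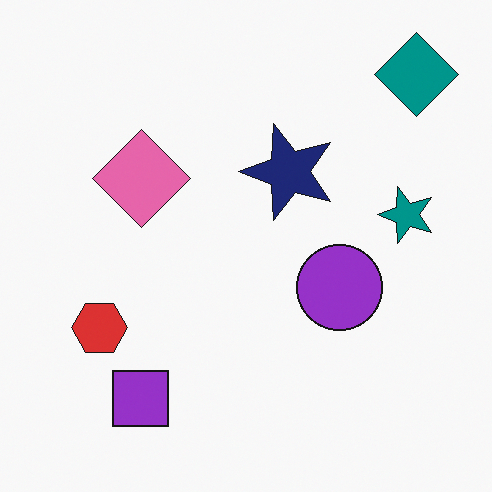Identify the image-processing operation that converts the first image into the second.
The transformation is: rotated 90° counter-clockwise.

The teal diamond sits in the bottom-right of the first image and the top-right of the second — consistent with a whole-image 90° counter-clockwise rotation.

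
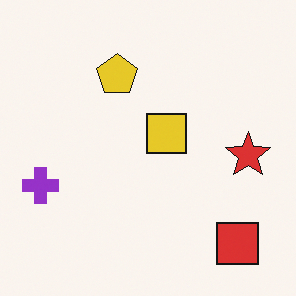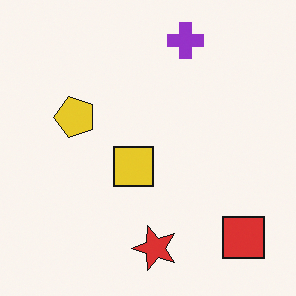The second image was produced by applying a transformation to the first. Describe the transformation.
The second image is the first transposed (reflected across the top-left ↔ bottom-right diagonal).

Shapes have swapped their row and column positions — what was in the top-right is now in the bottom-left — a diagonal reflection.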